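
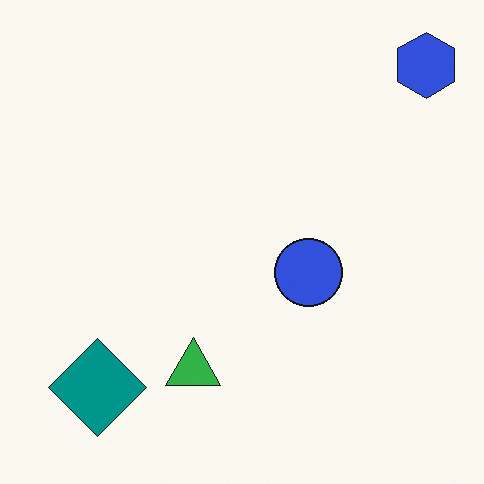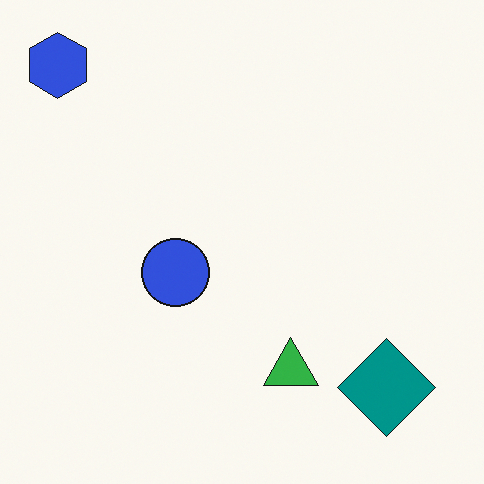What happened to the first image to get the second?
This is the original image flipped horizontally (left ↔ right).

The blue hexagon is in the top-right of the first image and the top-left of the second — shapes on opposite sides of the vertical midline have swapped in a mirror flip.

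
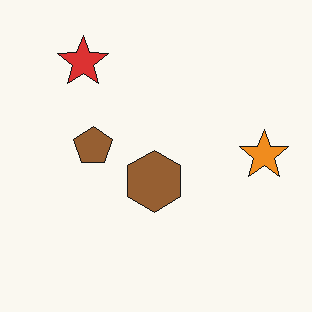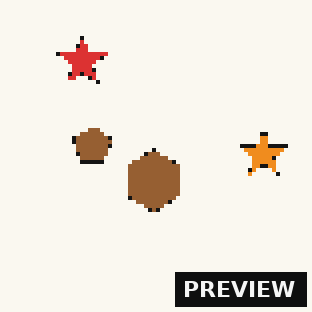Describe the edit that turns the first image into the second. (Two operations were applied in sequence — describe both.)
It was lightly pixelated (a mild mosaic effect), then watermarked with the text "PREVIEW" in the lower-right corner.

Shapes are reduced to large square blocks; fine edges and outlines are lost — a downscale-then-upscale (mosaic) effect. A dark label reading "PREVIEW" appears in the lower-right corner.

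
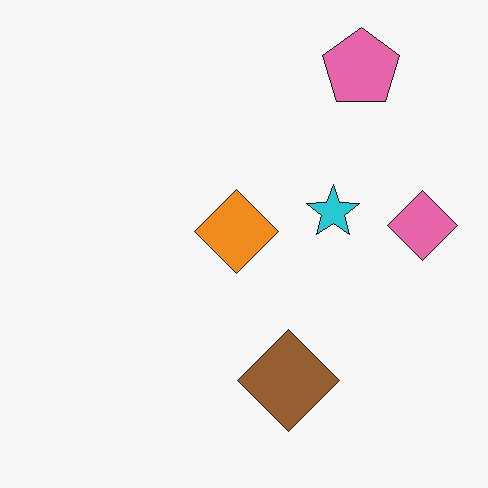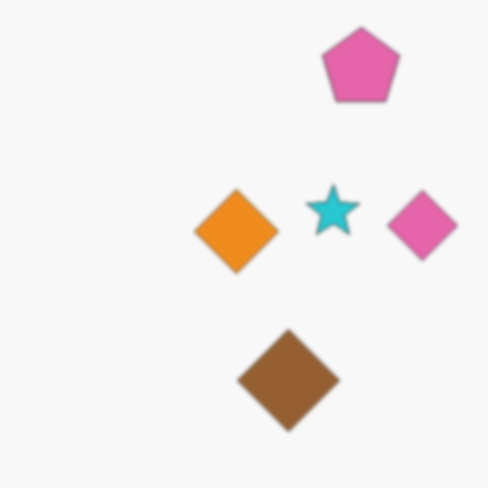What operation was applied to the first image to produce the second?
It was given a subtle gaussian blur.

Shape edges and outlines are uniformly softened across the whole image.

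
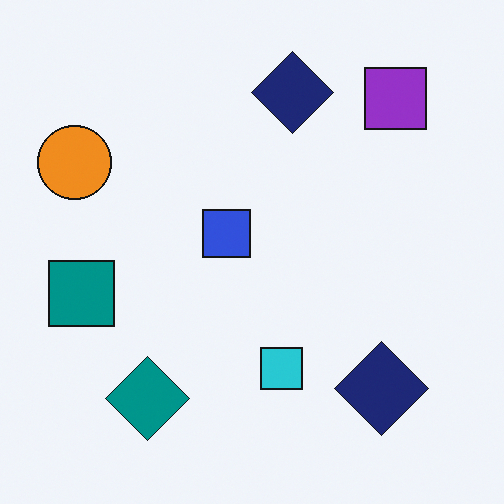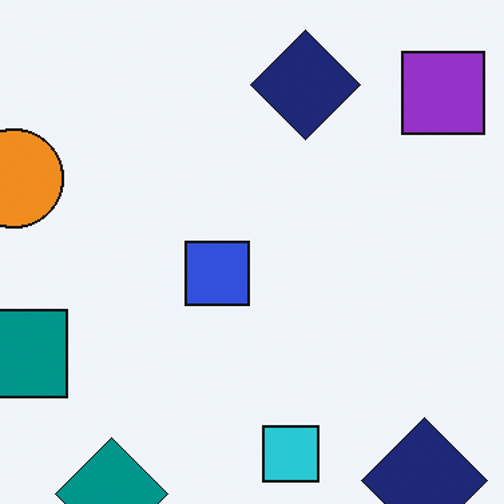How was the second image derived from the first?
It was cropped to a modestly smaller region and rescaled.

The visible shapes are larger and the field of view is narrower; shapes near the original edges may be partly or wholly outside the frame — a crop-and-rescale.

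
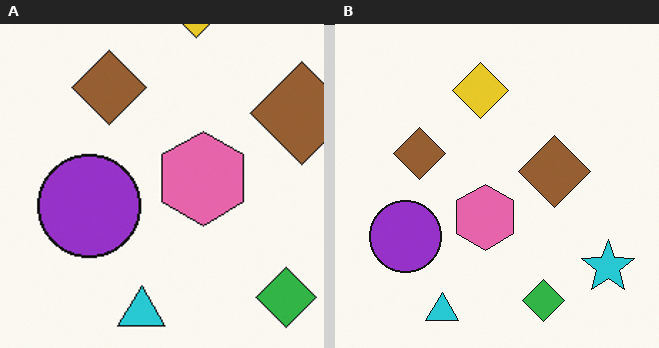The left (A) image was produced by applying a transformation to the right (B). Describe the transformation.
The transformation is: cropped to a modestly smaller region and rescaled.

The visible shapes are larger and the field of view is narrower; shapes near the original edges may be partly or wholly outside the frame — a crop-and-rescale.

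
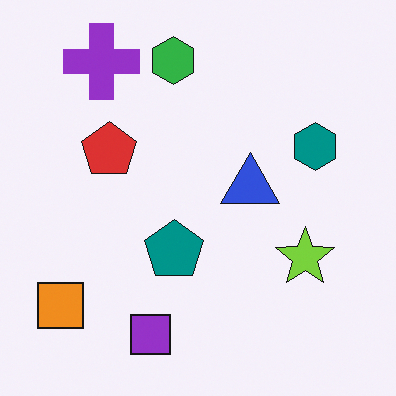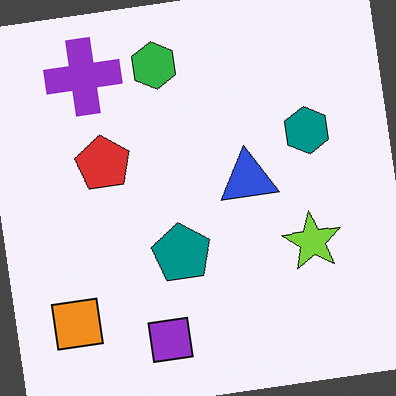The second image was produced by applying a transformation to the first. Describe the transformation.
It was rotated counter-clockwise by a small amount.

Every shape is tilted by the same angle and the image corners show triangular fill wedges — a whole-image rotation by a non-right angle.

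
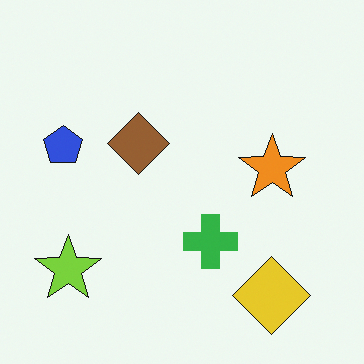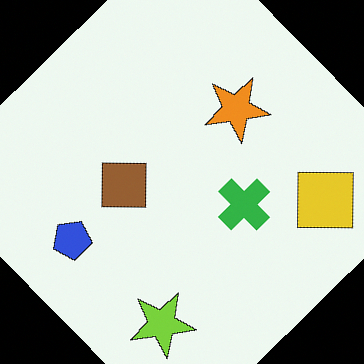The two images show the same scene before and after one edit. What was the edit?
Rotated counter-clockwise by a large amount — several tens of degrees.

Every shape is tilted by the same angle and the image corners show triangular fill wedges — a whole-image rotation by a non-right angle.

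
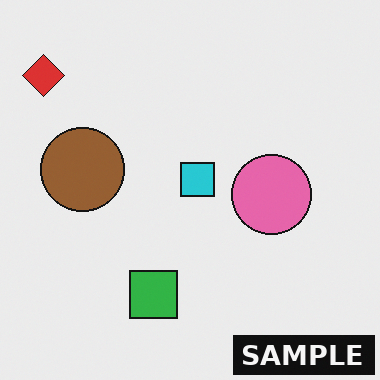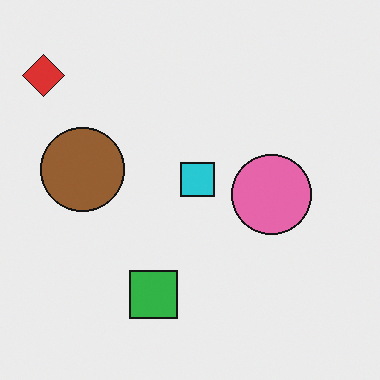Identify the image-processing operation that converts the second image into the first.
The first image is the second watermarked with the text "SAMPLE" in the lower-right corner.

A dark label reading "SAMPLE" appears in the lower-right corner.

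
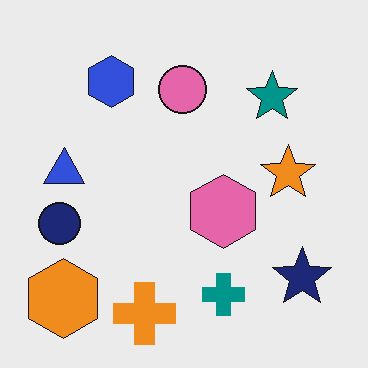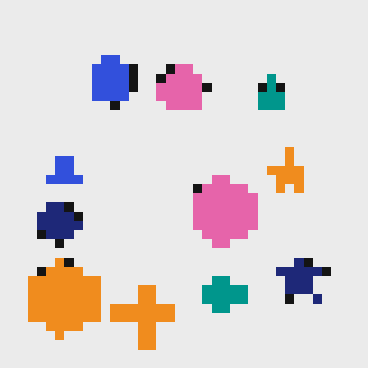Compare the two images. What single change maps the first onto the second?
This is the original image coarsely pixelated.

Shapes are reduced to large square blocks; fine edges and outlines are lost — a downscale-then-upscale (mosaic) effect.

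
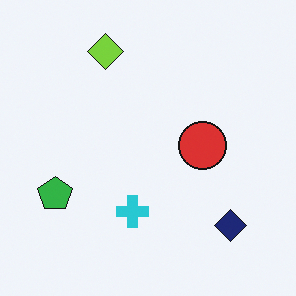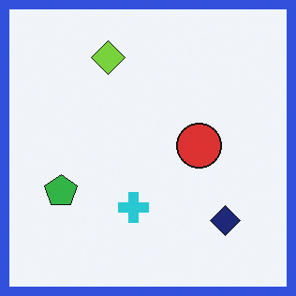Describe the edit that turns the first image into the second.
The image was framed with a blue border.

A solid blue frame runs around the edge of the second image, with the content slightly shrunk inside it.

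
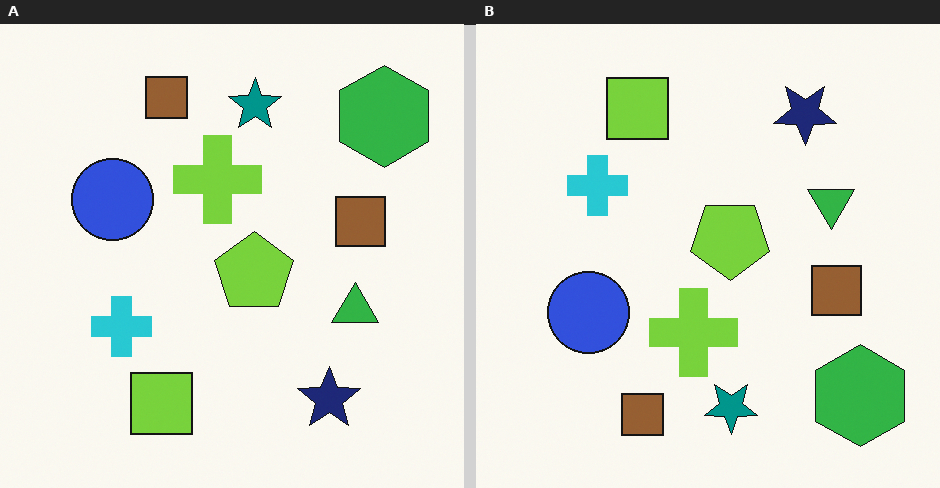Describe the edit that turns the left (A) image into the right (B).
This is the original image flipped vertically (top ↔ bottom).

The teal star is in the top of the left (A) image and the bottom of the right (B) — shapes on opposite sides of the horizontal midline have swapped in a mirror flip.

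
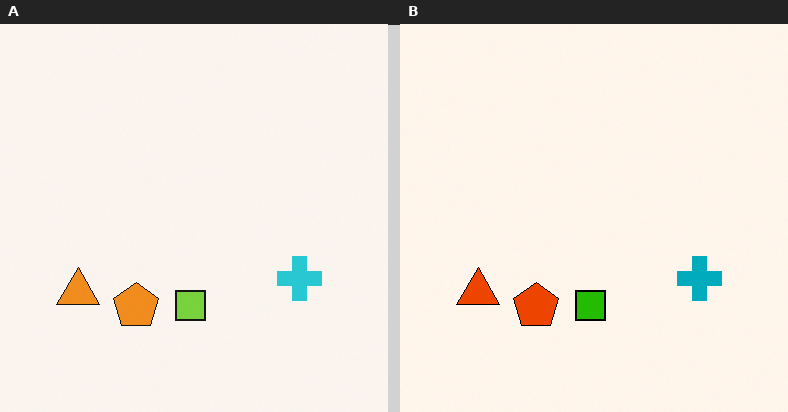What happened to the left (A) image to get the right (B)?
The transformation is: given much higher contrast.

Tones are pushed away from mid-grey across the whole image — a global contrast change.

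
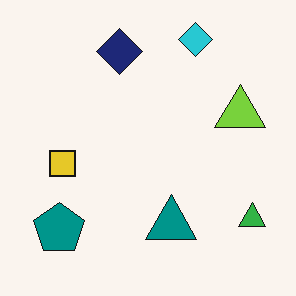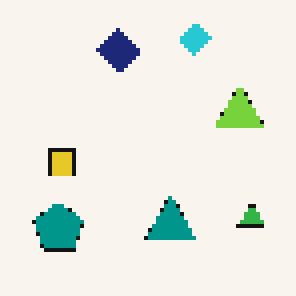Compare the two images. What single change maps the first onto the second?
The transformation is: mildly pixelated.

Shapes are reduced to large square blocks; fine edges and outlines are lost — a downscale-then-upscale (mosaic) effect.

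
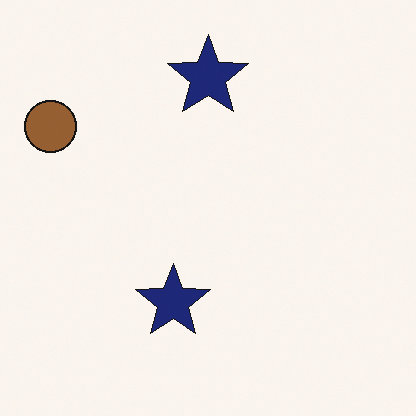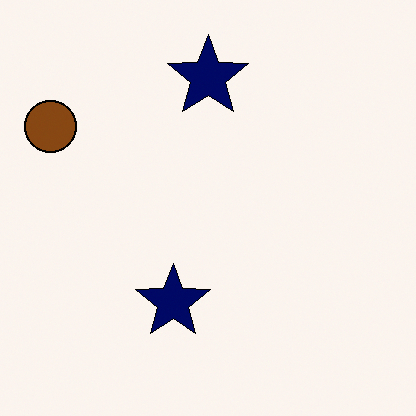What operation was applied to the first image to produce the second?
The transformation is: given slightly increased contrast.

Tones are pushed away from mid-grey across the whole image — a global contrast change.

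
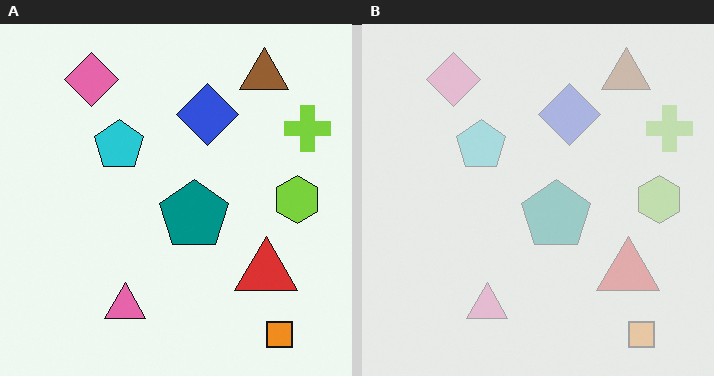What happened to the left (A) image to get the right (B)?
The transformation is: washed out (contrast reduced).

Tones are pushed toward mid-grey across the whole image — a global contrast change.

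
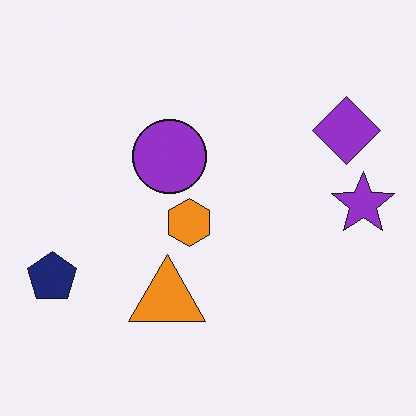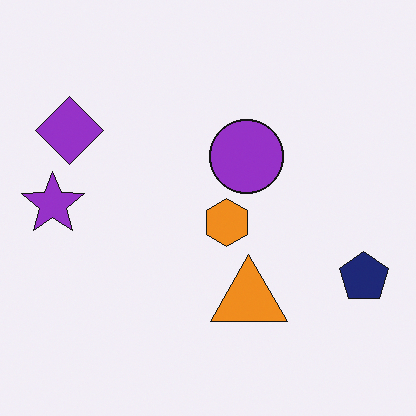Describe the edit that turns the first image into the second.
The transformation is: flipped horizontally (left ↔ right).

The navy pentagon is in the left of the first image and the right of the second — shapes on opposite sides of the vertical midline have swapped in a mirror flip.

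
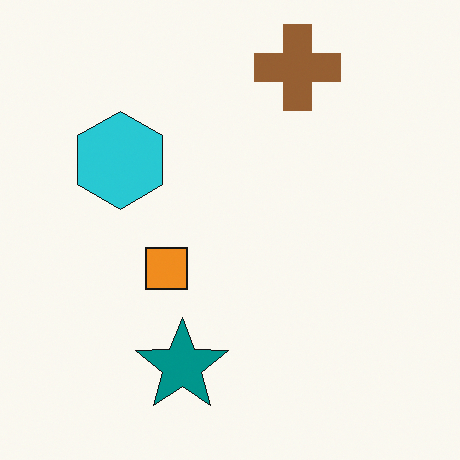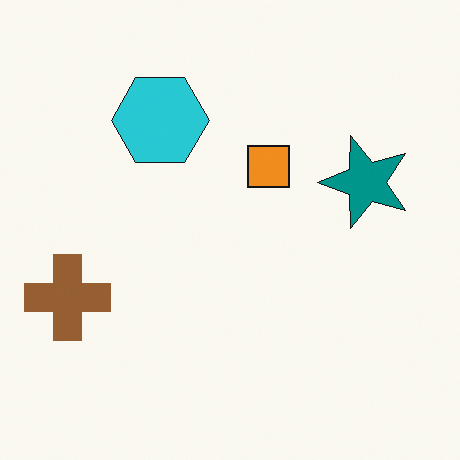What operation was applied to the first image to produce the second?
The image was transposed (reflected across the top-left ↔ bottom-right diagonal).

Shapes have swapped their row and column positions — what was in the top-right is now in the bottom-left — a diagonal reflection.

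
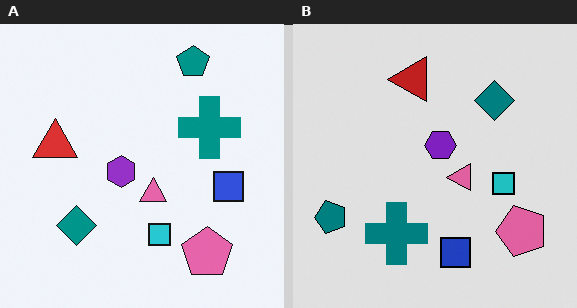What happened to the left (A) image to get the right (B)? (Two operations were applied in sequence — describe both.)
This is the original image transposed (reflected across the top-left ↔ bottom-right diagonal), then moderately posterized.

Shapes have swapped their row and column positions — what was in the top-right is now in the bottom-left — a diagonal reflection. Each flat color has snapped to a coarser quantized level — most visibly, the near-white background has dropped to a flat grey.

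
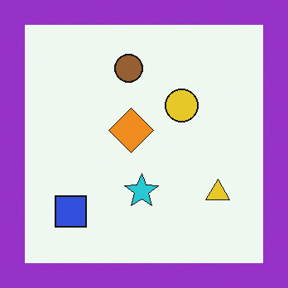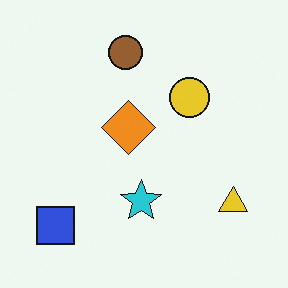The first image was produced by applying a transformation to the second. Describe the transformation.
The transformation is: framed with a purple border.

A solid purple frame runs around the edge of the first image, with the content slightly shrunk inside it.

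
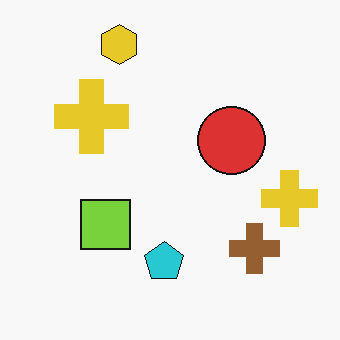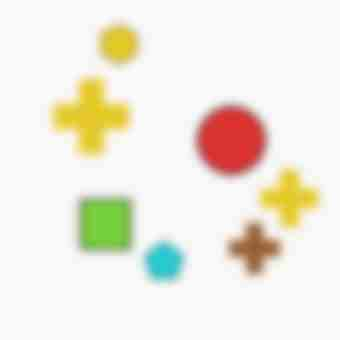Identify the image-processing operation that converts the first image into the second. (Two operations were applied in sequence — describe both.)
The transformation is: noticeably gaussian-blurred, then degraded with heavy JPEG compression.

Shape edges and outlines are uniformly softened across the whole image. Blocky 8×8 compression artifacts appear around shape edges and the flat background shows ringing — characteristic JPEG degradation.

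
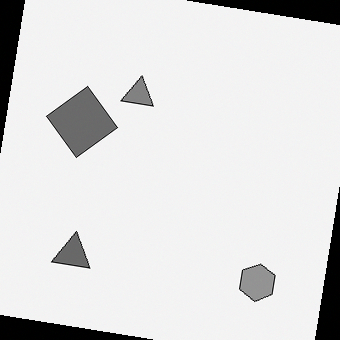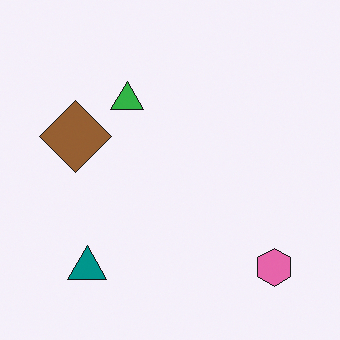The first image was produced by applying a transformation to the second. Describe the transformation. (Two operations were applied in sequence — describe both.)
The transformation is: rotated clockwise by a few degrees, then converted to grayscale.

Every shape is tilted by the same angle and the image corners show triangular fill wedges — a whole-image rotation by a non-right angle. All color is removed — every shape is now a shade of grey.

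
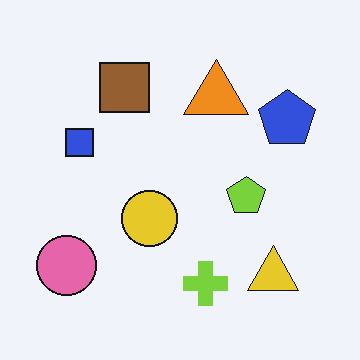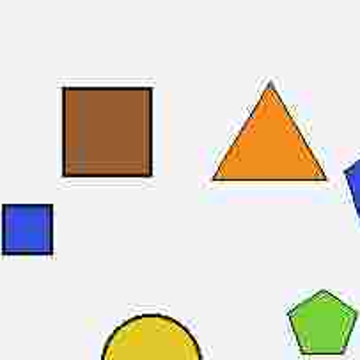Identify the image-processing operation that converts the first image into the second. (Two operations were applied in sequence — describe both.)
This is the original image heavily JPEG-compressed with obvious blocking artifacts, then cropped tightly and scaled back up.

Blocky 8×8 compression artifacts appear around shape edges and the flat background shows ringing — characteristic JPEG degradation. The visible shapes are larger and the field of view is narrower; shapes near the original edges may be partly or wholly outside the frame — a crop-and-rescale.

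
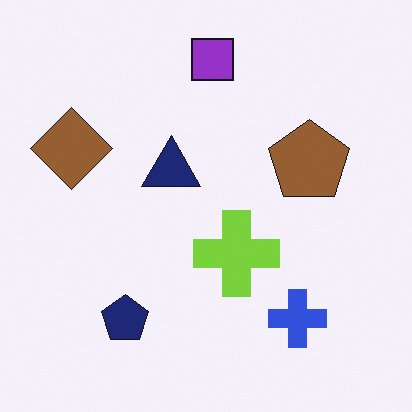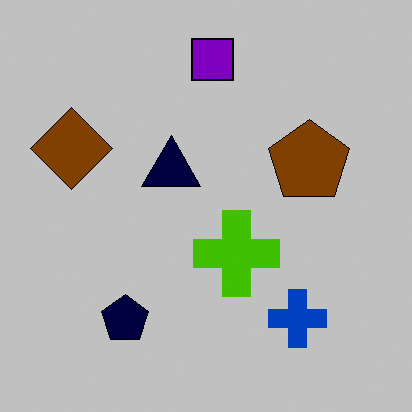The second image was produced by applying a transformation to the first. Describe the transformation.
The image was heavily posterized to just a handful of flat colors.

Each flat color has snapped to a coarser quantized level — most visibly, the near-white background has dropped to a flat grey.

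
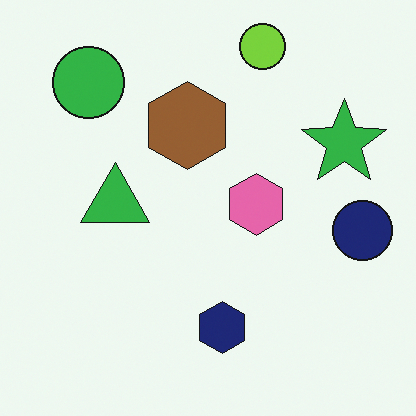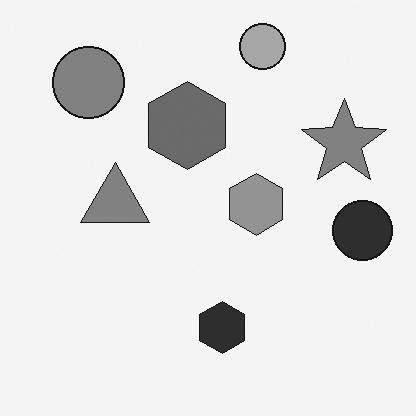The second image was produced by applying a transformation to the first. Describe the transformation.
It was converted to grayscale.

All color is removed — every shape is now a shade of grey.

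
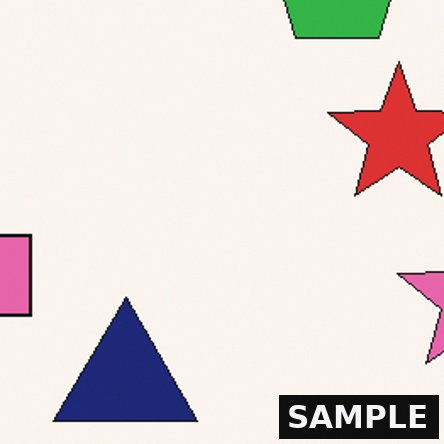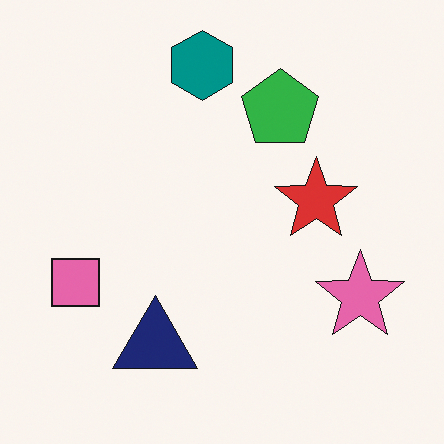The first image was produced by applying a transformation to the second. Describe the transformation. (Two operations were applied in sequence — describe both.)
Cropped tightly and scaled back up, then watermarked with the text "SAMPLE" in the lower-right corner.

The visible shapes are larger and the field of view is narrower; shapes near the original edges may be partly or wholly outside the frame — a crop-and-rescale. A dark label reading "SAMPLE" appears in the lower-right corner.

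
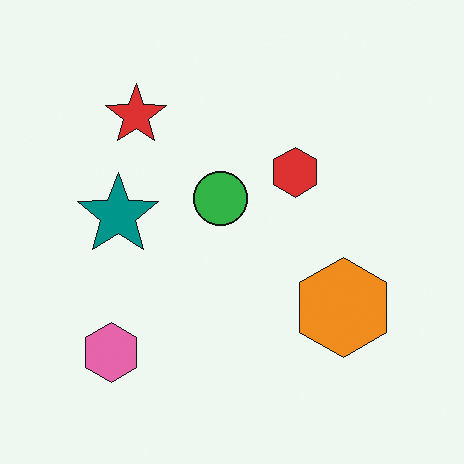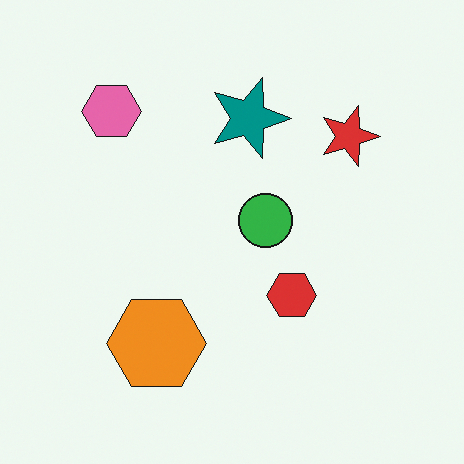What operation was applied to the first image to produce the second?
The image was rotated 90° clockwise.

The pink hexagon sits in the bottom-left of the first image and the top-left of the second — consistent with a whole-image 90° clockwise rotation.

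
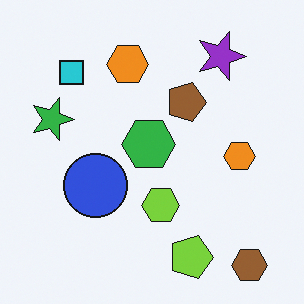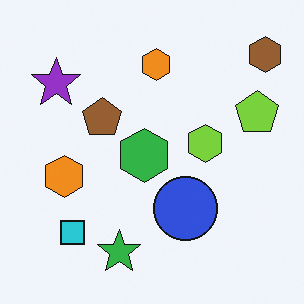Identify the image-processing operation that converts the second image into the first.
This is the original image rotated 90° clockwise.

The brown hexagon sits in the top-right of the second image and the bottom-right of the first — consistent with a whole-image 90° clockwise rotation.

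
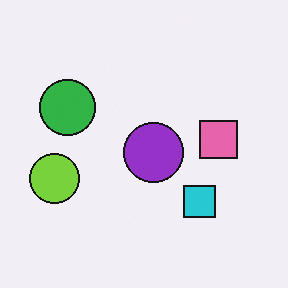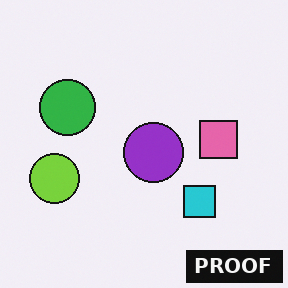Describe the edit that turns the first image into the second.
The transformation is: watermarked with the text "PROOF" in the lower-right corner.

A dark label reading "PROOF" appears in the lower-right corner.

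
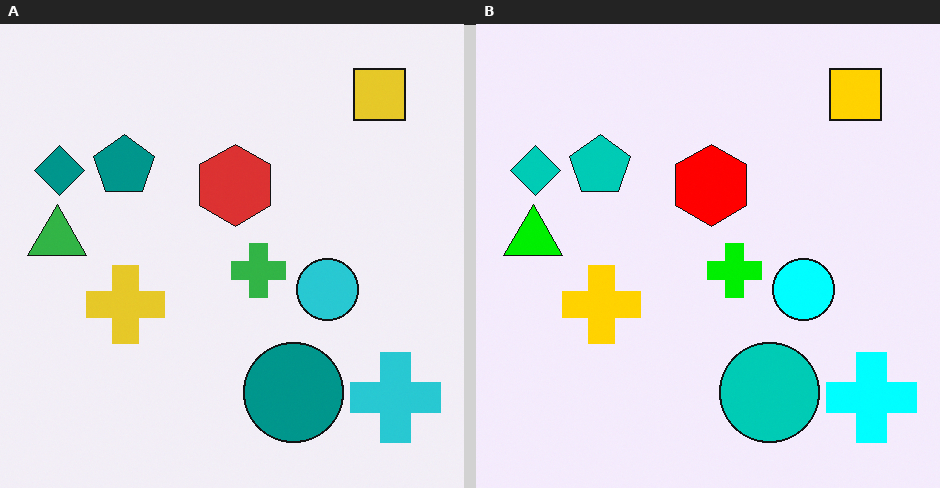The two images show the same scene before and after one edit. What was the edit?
This is the original image made much more vivid (saturation change).

All colors are more vivid — a global saturation change.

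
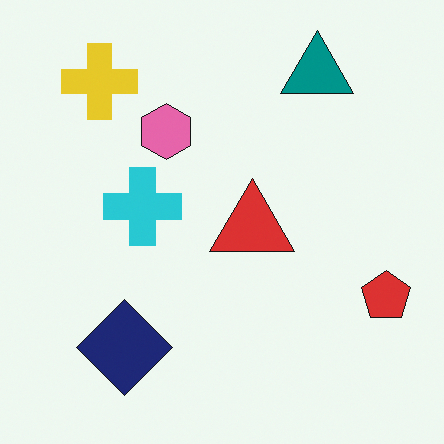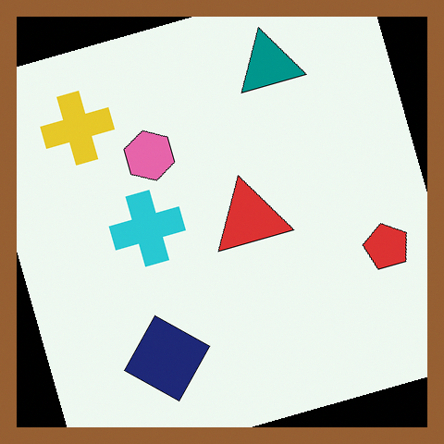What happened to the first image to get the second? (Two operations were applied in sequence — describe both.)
Rotated counter-clockwise by a moderate amount, then framed with a brown border.

Every shape is tilted by the same angle and the image corners show triangular fill wedges — a whole-image rotation by a non-right angle. A solid brown frame runs around the edge of the second image, with the content slightly shrunk inside it.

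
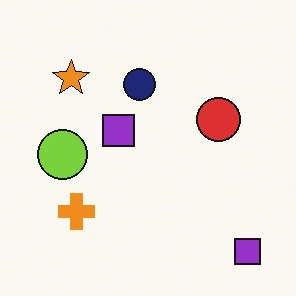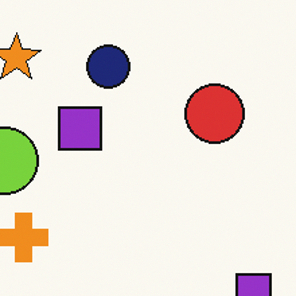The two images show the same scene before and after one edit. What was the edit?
The transformation is: cropped to a modestly smaller region and rescaled.

The visible shapes are larger and the field of view is narrower; shapes near the original edges may be partly or wholly outside the frame — a crop-and-rescale.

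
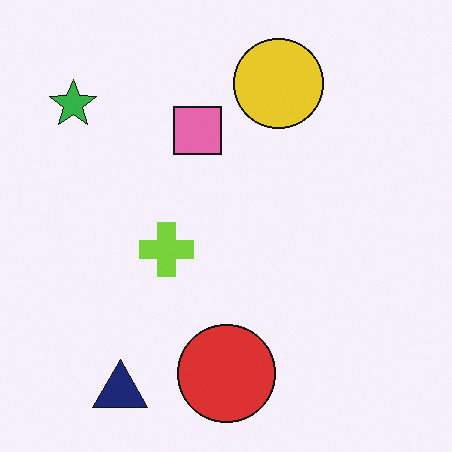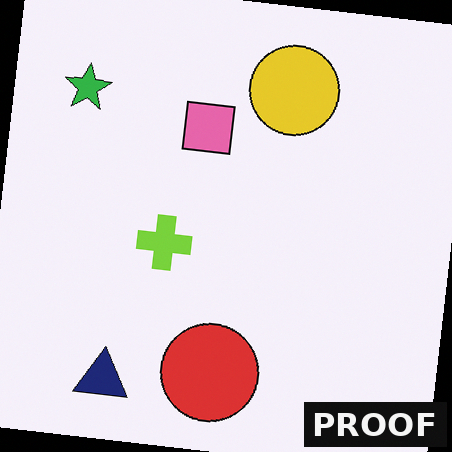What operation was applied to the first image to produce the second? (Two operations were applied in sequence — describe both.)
Rotated clockwise by a slight angle, then watermarked with the text "PROOF" in the lower-right corner.

Every shape is tilted by the same angle and the image corners show triangular fill wedges — a whole-image rotation by a non-right angle. A dark label reading "PROOF" appears in the lower-right corner.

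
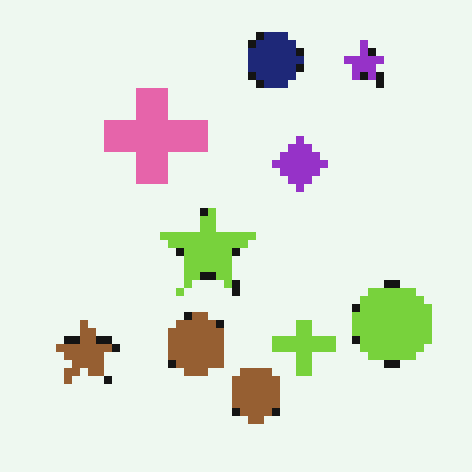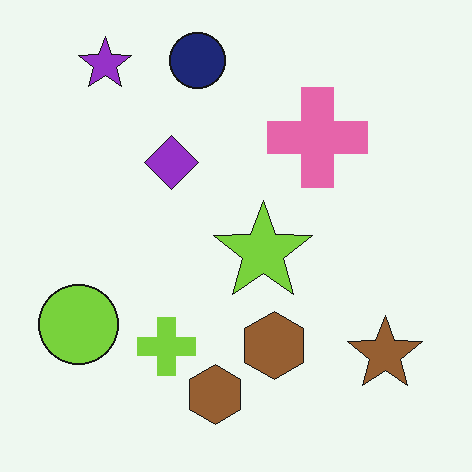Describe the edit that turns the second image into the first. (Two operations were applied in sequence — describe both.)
The image was flipped horizontally (left ↔ right), then moderately pixelated.

The lime circle is in the bottom-left of the second image and the bottom-right of the first — shapes on opposite sides of the vertical midline have swapped in a mirror flip. Shapes are reduced to large square blocks; fine edges and outlines are lost — a downscale-then-upscale (mosaic) effect.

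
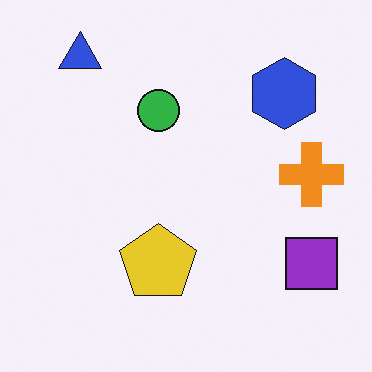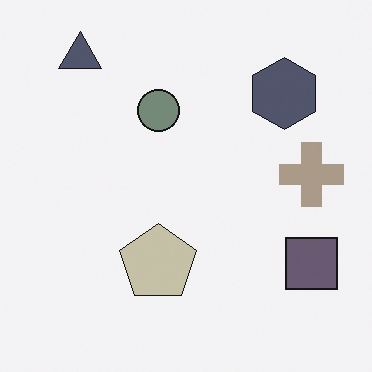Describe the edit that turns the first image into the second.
The transformation is: heavily desaturated.

All colors are more muted and greyish — a global saturation change.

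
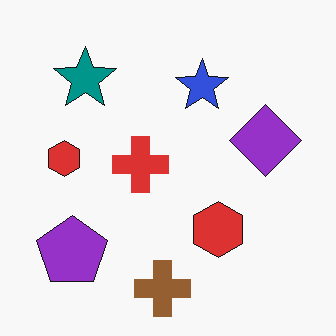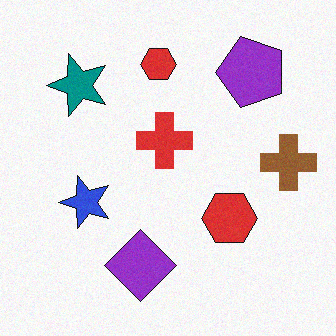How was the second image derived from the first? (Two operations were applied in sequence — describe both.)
The image was transposed (reflected across the top-left ↔ bottom-right diagonal), then degraded with light additive noise.

Shapes have swapped their row and column positions — what was in the top-right is now in the bottom-left — a diagonal reflection. Random speckle covers the whole image, including the flat background.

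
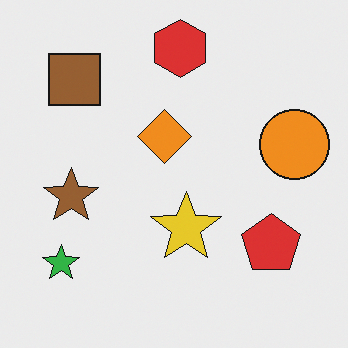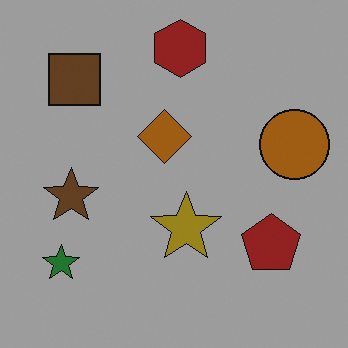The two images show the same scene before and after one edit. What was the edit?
This is the original image substantially darkened.

Every pixel — background and shapes alike — is uniformly darkened.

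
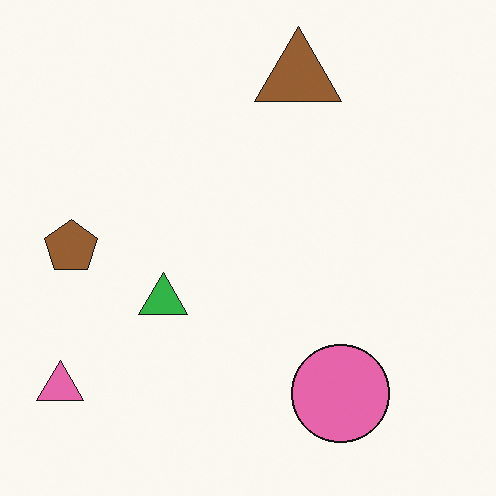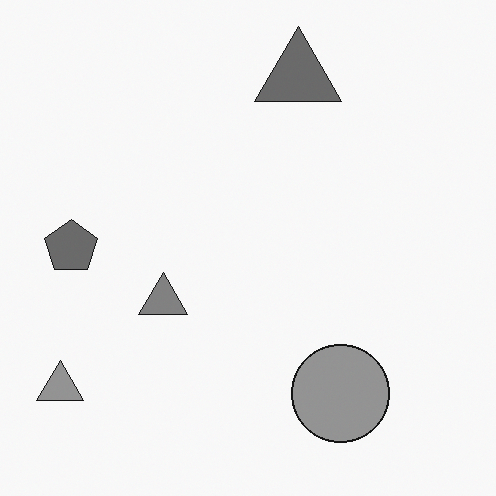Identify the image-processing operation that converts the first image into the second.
The transformation is: converted to grayscale.

All color is removed — every shape is now a shade of grey.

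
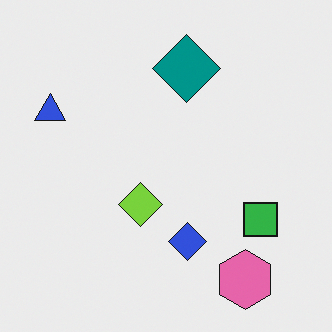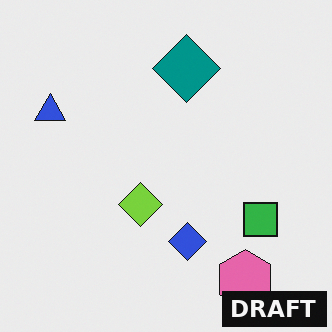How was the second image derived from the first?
The image was watermarked with the text "DRAFT" in the lower-right corner.

A dark label reading "DRAFT" appears in the lower-right corner.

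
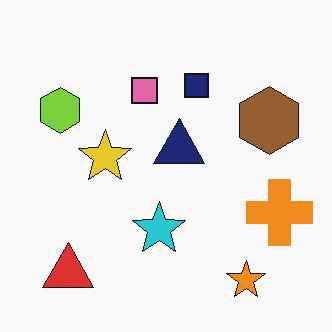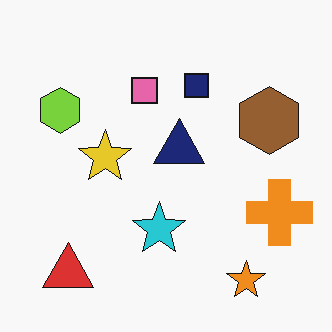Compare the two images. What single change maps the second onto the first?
The image was JPEG-compressed with visible artifacts.

Blocky 8×8 compression artifacts appear around shape edges and the flat background shows ringing — characteristic JPEG degradation.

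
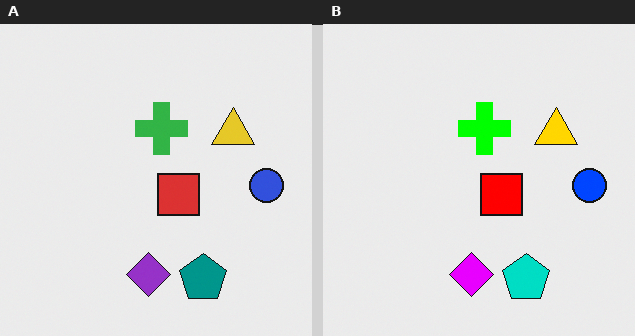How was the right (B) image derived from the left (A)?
The image was made much more vivid (saturation change).

All colors are more vivid — a global saturation change.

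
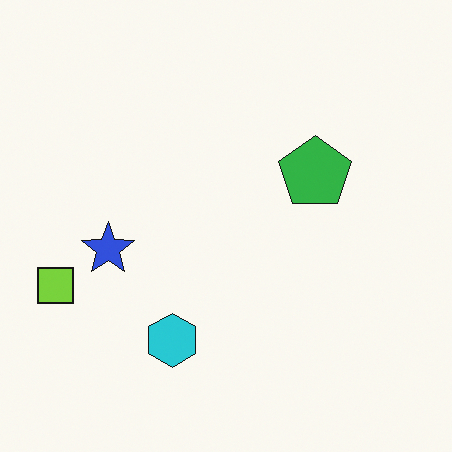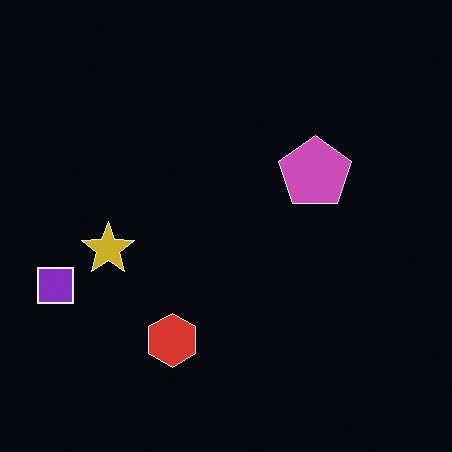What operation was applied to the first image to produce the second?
The transformation is: color-inverted (negative).

The light background has become dark and every shape's color is its complement — a photographic negative.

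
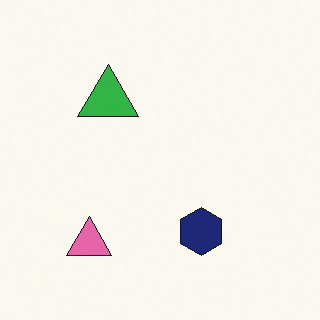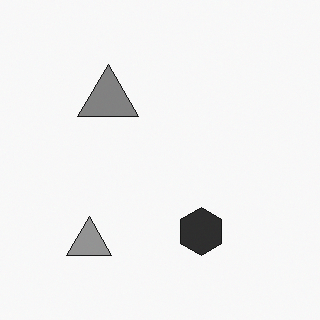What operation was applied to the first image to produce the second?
The image was converted to grayscale.

All color is removed — every shape is now a shade of grey.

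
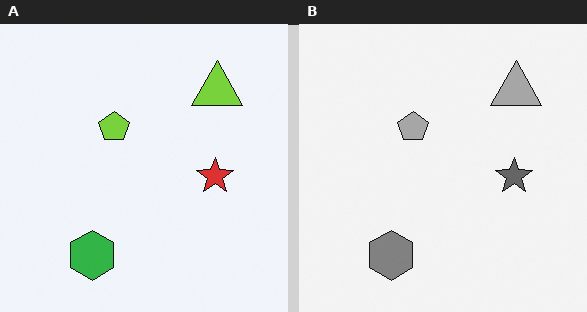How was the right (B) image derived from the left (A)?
The transformation is: converted to grayscale.

All color is removed — every shape is now a shade of grey.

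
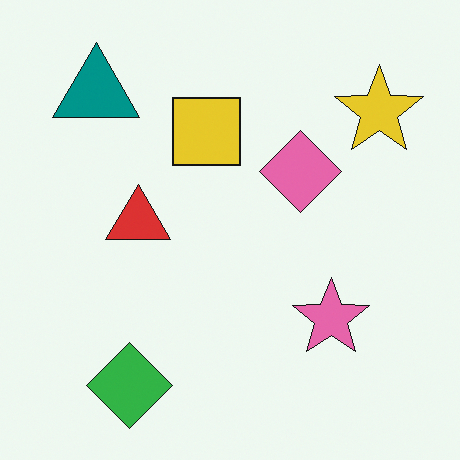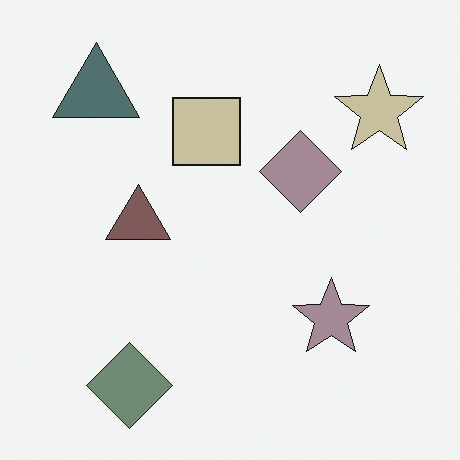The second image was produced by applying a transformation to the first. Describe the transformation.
The transformation is: heavily desaturated.

All colors are more muted and greyish — a global saturation change.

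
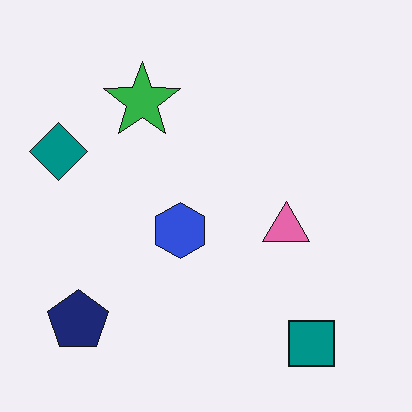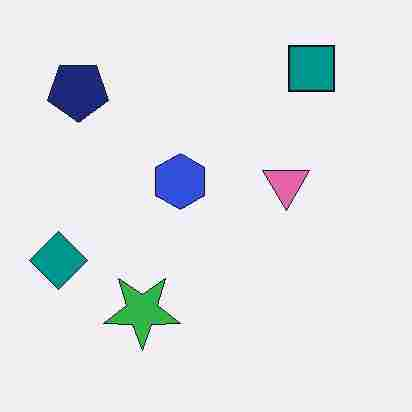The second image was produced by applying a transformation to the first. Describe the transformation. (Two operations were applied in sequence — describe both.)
The transformation is: flipped vertically (top ↔ bottom), then degraded with heavy JPEG compression.

The teal square is in the bottom-right of the first image and the top-right of the second — shapes on opposite sides of the horizontal midline have swapped in a mirror flip. Blocky 8×8 compression artifacts appear around shape edges and the flat background shows ringing — characteristic JPEG degradation.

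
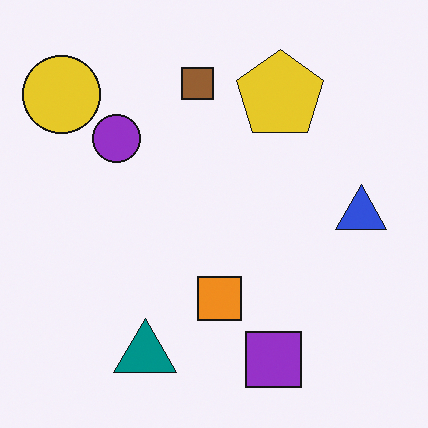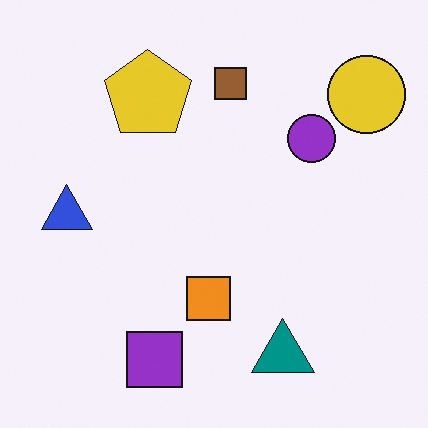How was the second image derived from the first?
It was flipped horizontally (left ↔ right).

The yellow circle is in the top-left of the first image and the top-right of the second — shapes on opposite sides of the vertical midline have swapped in a mirror flip.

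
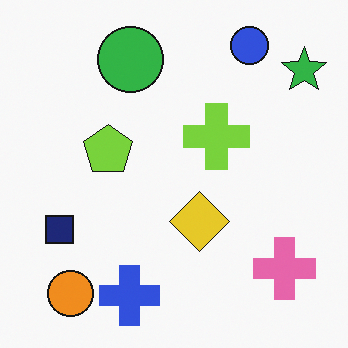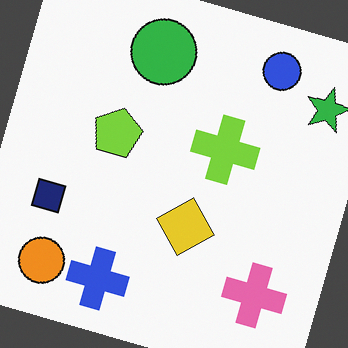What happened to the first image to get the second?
The second image is the first rotated clockwise by a moderate amount.

Every shape is tilted by the same angle and the image corners show triangular fill wedges — a whole-image rotation by a non-right angle.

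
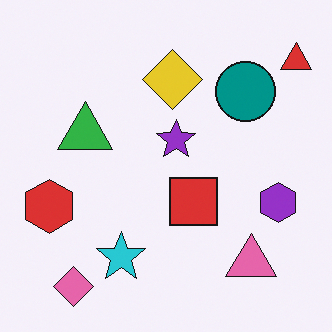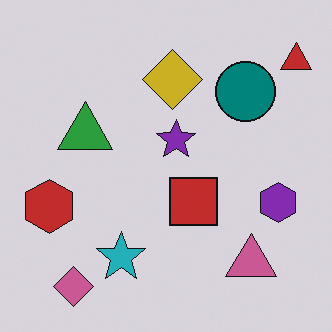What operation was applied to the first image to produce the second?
Darkened a little.

Every pixel — background and shapes alike — is uniformly darkened.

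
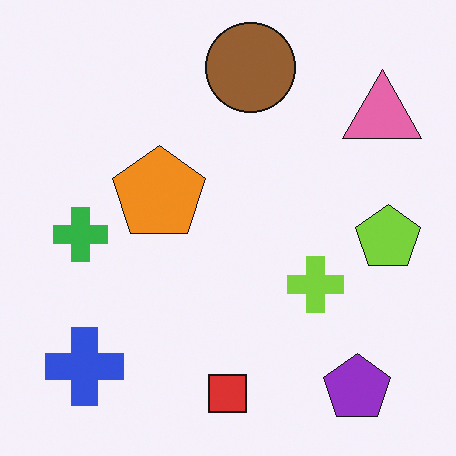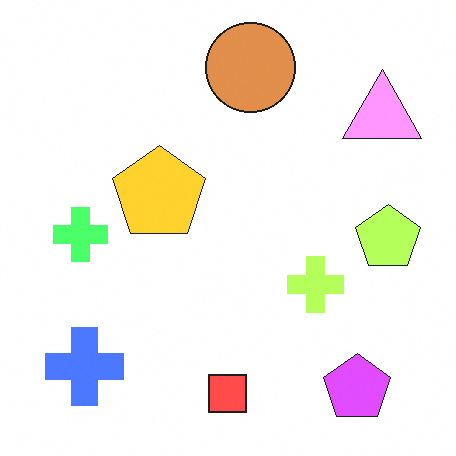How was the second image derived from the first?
It was substantially brightened.

Every pixel — background and shapes alike — is uniformly brightened.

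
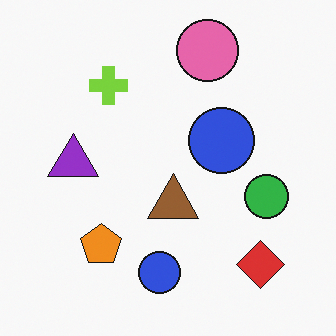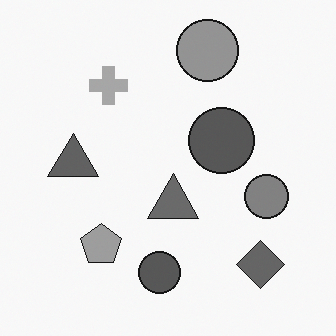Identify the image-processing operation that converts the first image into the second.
This is the original image converted to grayscale.

All color is removed — every shape is now a shade of grey.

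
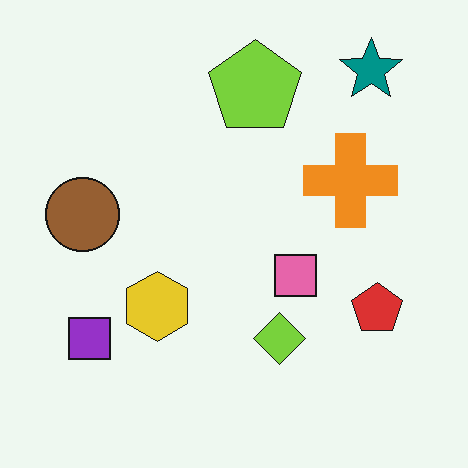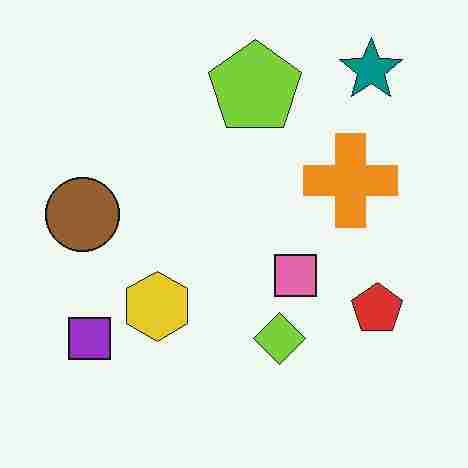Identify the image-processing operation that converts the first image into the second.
It was degraded with heavy JPEG compression.

Blocky 8×8 compression artifacts appear around shape edges and the flat background shows ringing — characteristic JPEG degradation.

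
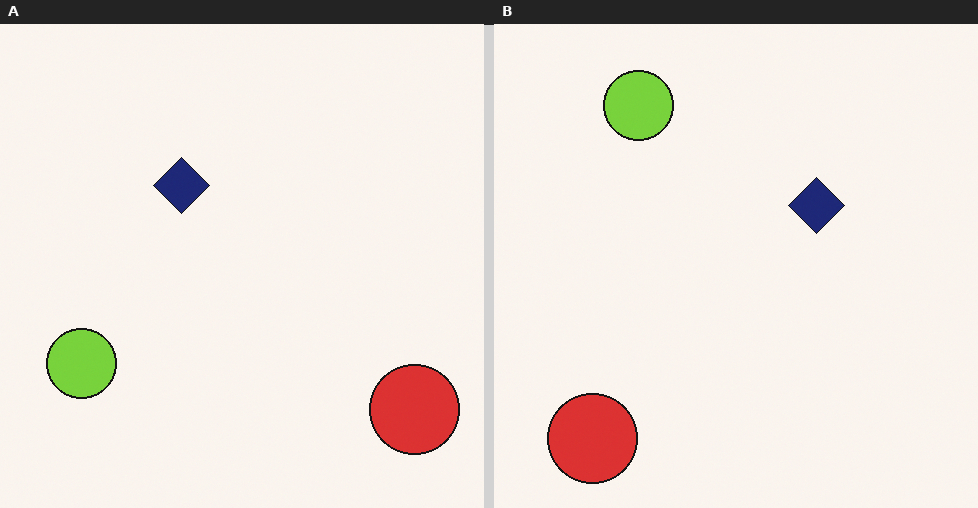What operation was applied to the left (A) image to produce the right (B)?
The image was rotated 90° clockwise.

The red circle sits in the bottom-right of the left (A) image and the bottom-left of the right (B) — consistent with a whole-image 90° clockwise rotation.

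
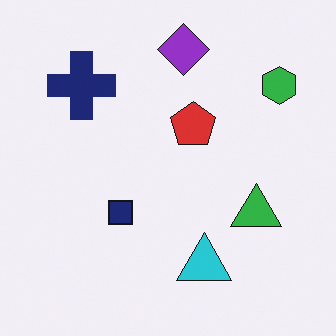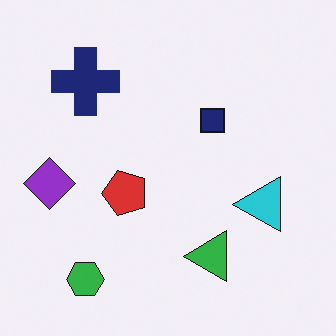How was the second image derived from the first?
The transformation is: transposed (reflected across the top-left ↔ bottom-right diagonal).

Shapes have swapped their row and column positions — what was in the top-right is now in the bottom-left — a diagonal reflection.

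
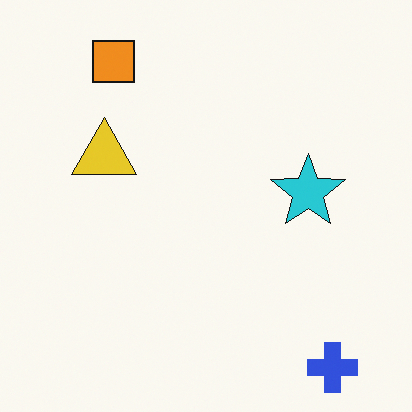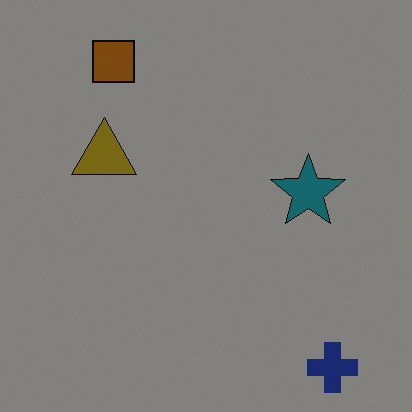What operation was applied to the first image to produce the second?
It was darkened a lot.

Every pixel — background and shapes alike — is uniformly darkened.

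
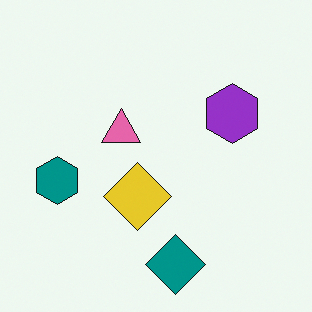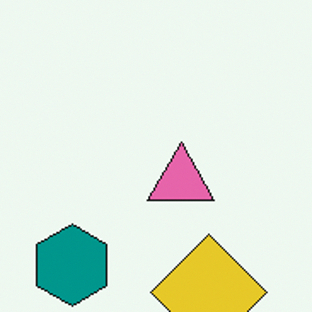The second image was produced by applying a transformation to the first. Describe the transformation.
Cropped tightly and scaled back up.

The visible shapes are larger and the field of view is narrower; shapes near the original edges may be partly or wholly outside the frame — a crop-and-rescale.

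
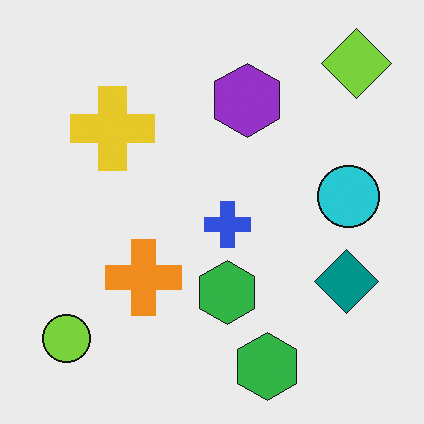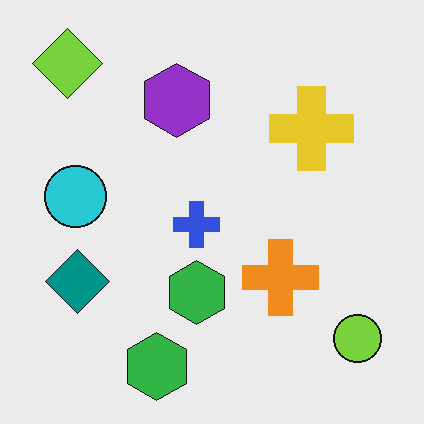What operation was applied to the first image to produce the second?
It was flipped horizontally (left ↔ right).

The lime circle is in the bottom-left of the first image and the bottom-right of the second — shapes on opposite sides of the vertical midline have swapped in a mirror flip.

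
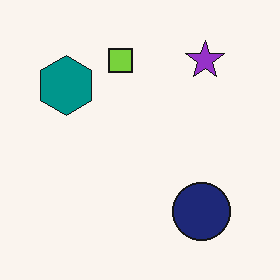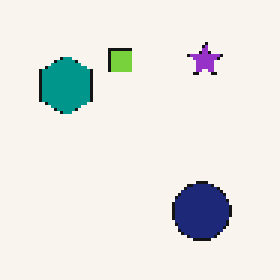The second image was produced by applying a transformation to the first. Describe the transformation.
This is the original image mildly pixelated.

Shapes are reduced to large square blocks; fine edges and outlines are lost — a downscale-then-upscale (mosaic) effect.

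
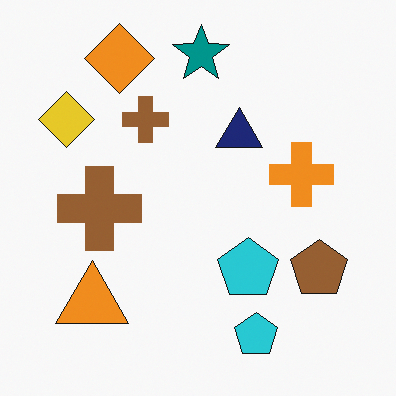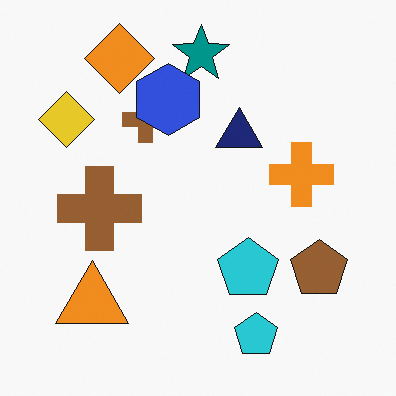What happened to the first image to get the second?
This is the original image overlaid with an additional blue hexagon.

A blue hexagon appears in the second image that is absent from the first.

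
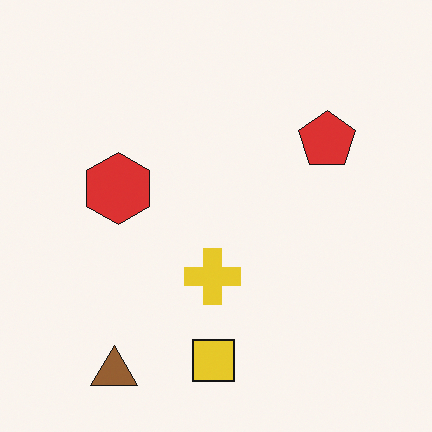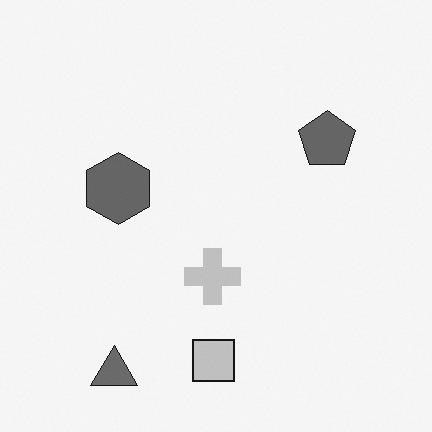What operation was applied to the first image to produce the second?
The image was converted to grayscale.

All color is removed — every shape is now a shade of grey.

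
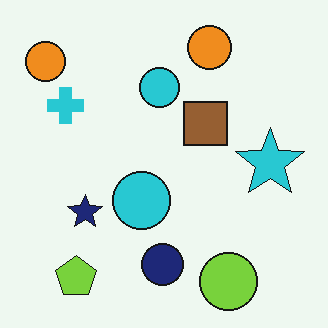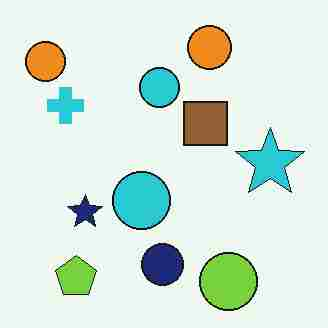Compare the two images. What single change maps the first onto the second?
Degraded with heavy JPEG compression.

Blocky 8×8 compression artifacts appear around shape edges and the flat background shows ringing — characteristic JPEG degradation.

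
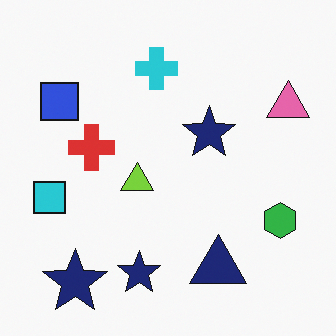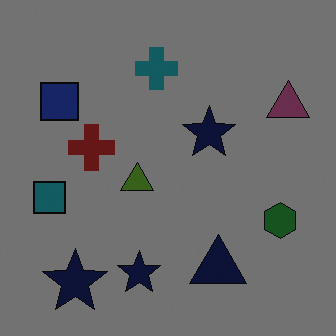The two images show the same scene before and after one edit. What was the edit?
The transformation is: darkened a lot.

Every pixel — background and shapes alike — is uniformly darkened.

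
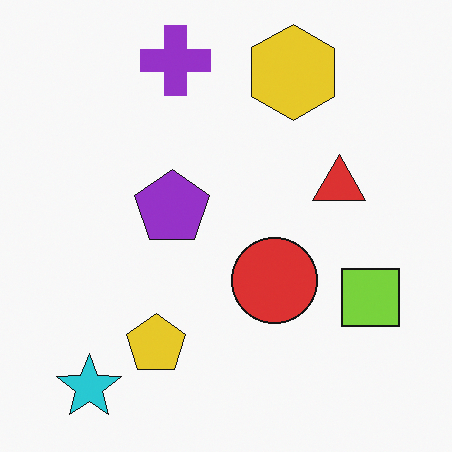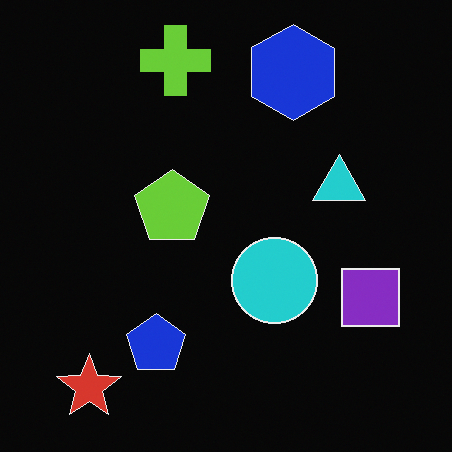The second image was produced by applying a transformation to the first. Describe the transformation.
Color-inverted (negative).

The light background has become dark and every shape's color is its complement — a photographic negative.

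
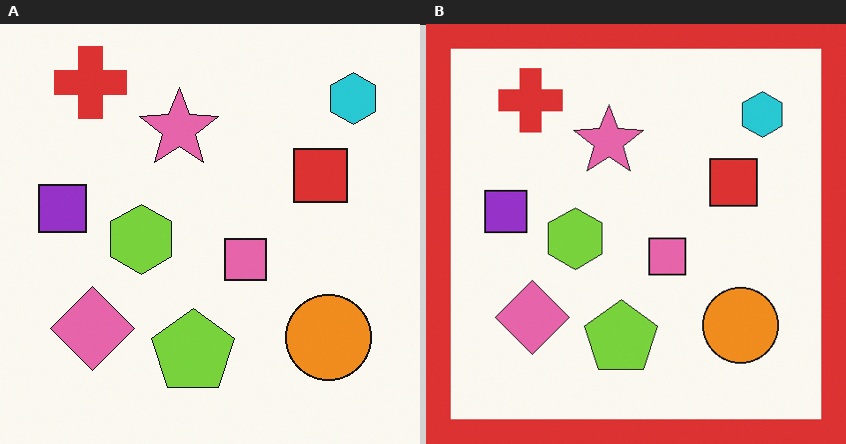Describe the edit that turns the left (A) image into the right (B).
Framed with a red border.

A solid red frame runs around the edge of the right (B) image, with the content slightly shrunk inside it.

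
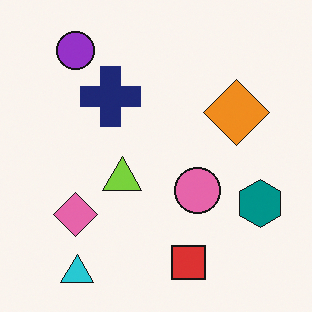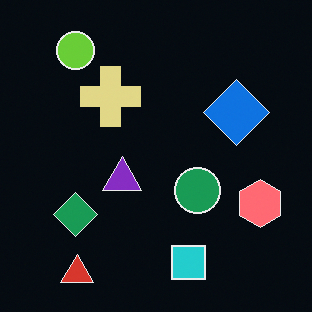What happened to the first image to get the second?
The image was color-inverted (negative).

The light background has become dark and every shape's color is its complement — a photographic negative.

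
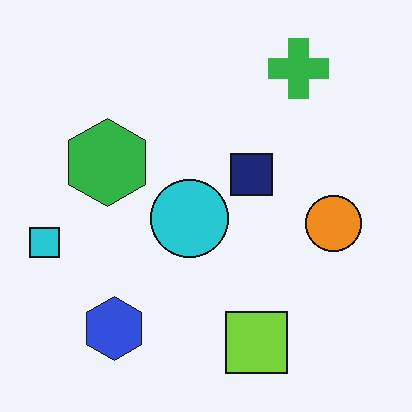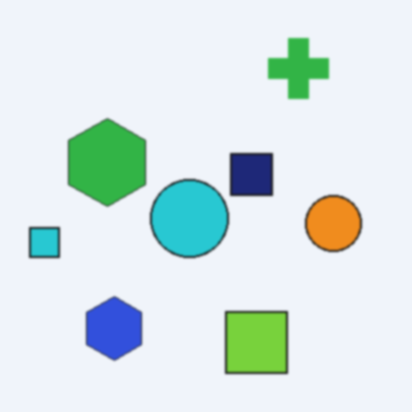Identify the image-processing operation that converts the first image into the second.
The image was given a subtle gaussian blur.

Shape edges and outlines are uniformly softened across the whole image.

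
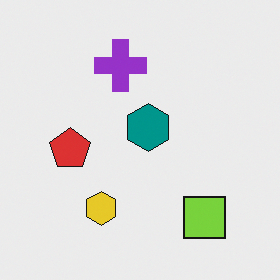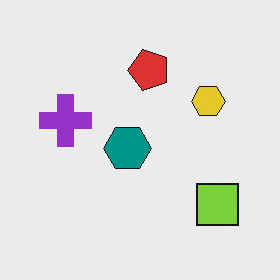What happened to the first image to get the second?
The second image is the first transposed (reflected across the top-left ↔ bottom-right diagonal).

Shapes have swapped their row and column positions — what was in the top-right is now in the bottom-left — a diagonal reflection.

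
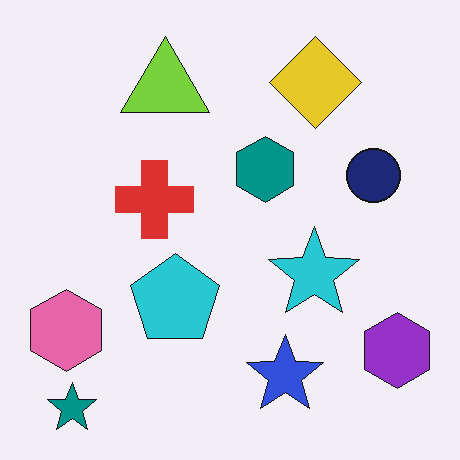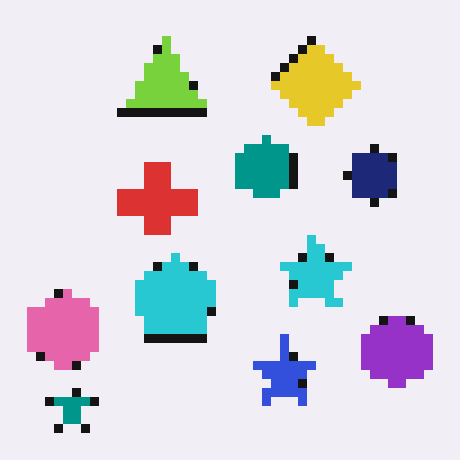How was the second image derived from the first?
It was coarsely pixelated.

Shapes are reduced to large square blocks; fine edges and outlines are lost — a downscale-then-upscale (mosaic) effect.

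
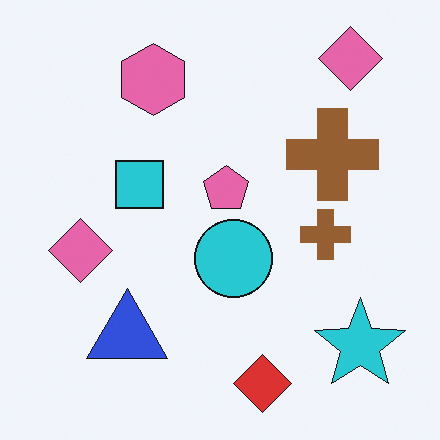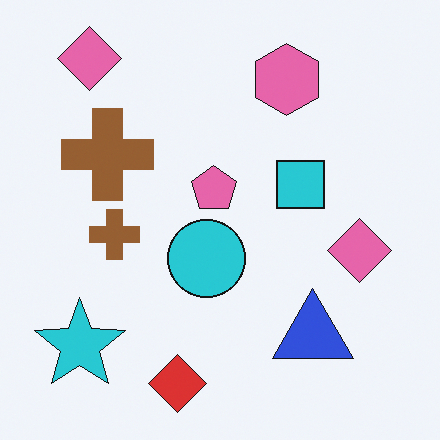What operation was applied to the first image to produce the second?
It was flipped horizontally (left ↔ right).

The cyan star is in the bottom-right of the first image and the bottom-left of the second — shapes on opposite sides of the vertical midline have swapped in a mirror flip.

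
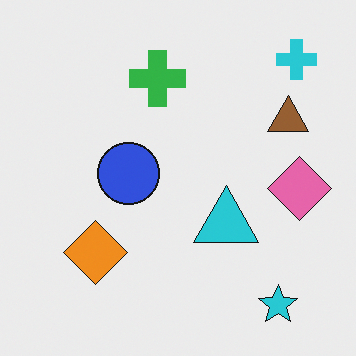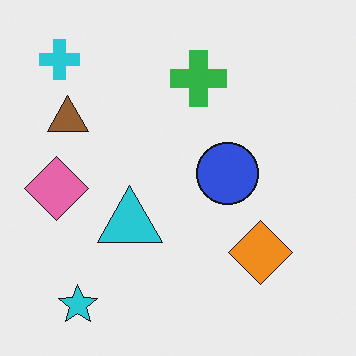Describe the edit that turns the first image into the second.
The image was flipped horizontally (left ↔ right).

The pink diamond is in the right of the first image and the left of the second — shapes on opposite sides of the vertical midline have swapped in a mirror flip.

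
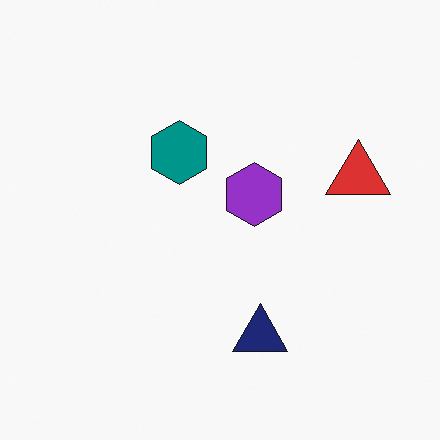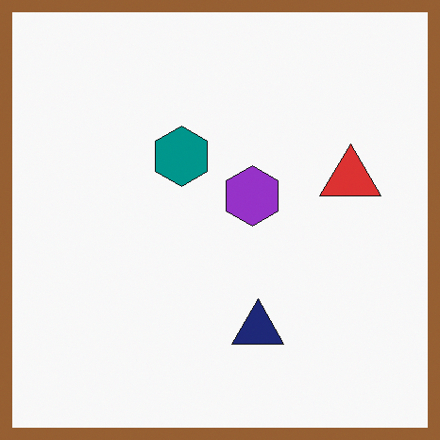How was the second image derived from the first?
It was framed with a brown border.

A solid brown frame runs around the edge of the second image, with the content slightly shrunk inside it.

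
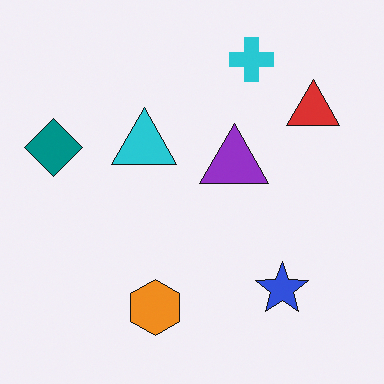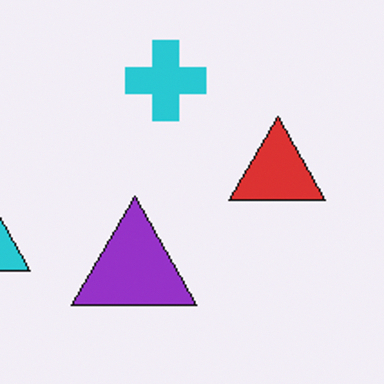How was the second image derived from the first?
Cropped to a noticeably smaller region and rescaled.

The visible shapes are larger and the field of view is narrower; shapes near the original edges may be partly or wholly outside the frame — a crop-and-rescale.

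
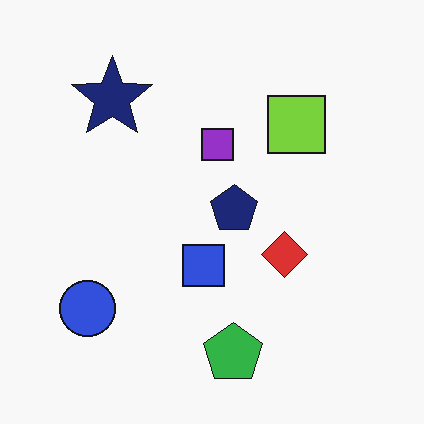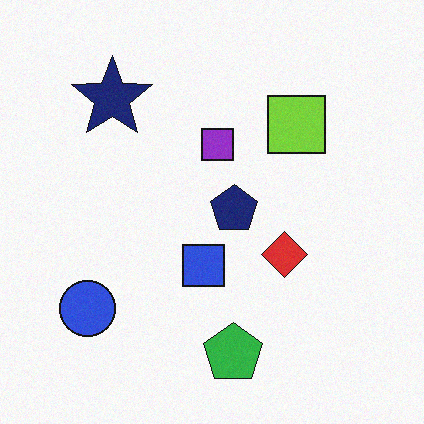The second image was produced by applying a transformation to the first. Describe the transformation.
It was degraded with subtle gaussian noise.

Random speckle covers the whole image, including the flat background.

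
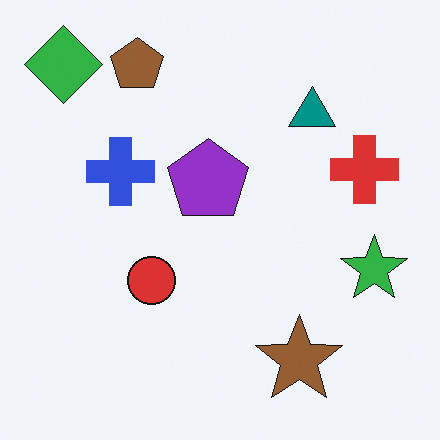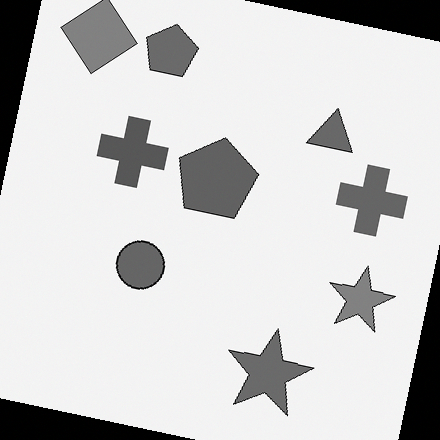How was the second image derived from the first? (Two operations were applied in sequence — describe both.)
It was converted to grayscale, then rotated clockwise by a slight angle.

All color is removed — every shape is now a shade of grey. Every shape is tilted by the same angle and the image corners show triangular fill wedges — a whole-image rotation by a non-right angle.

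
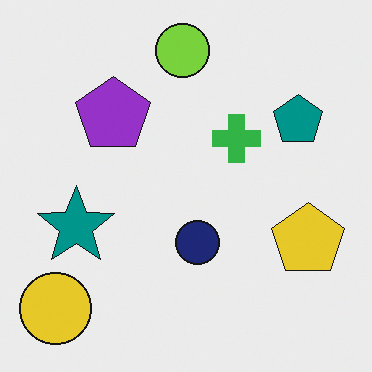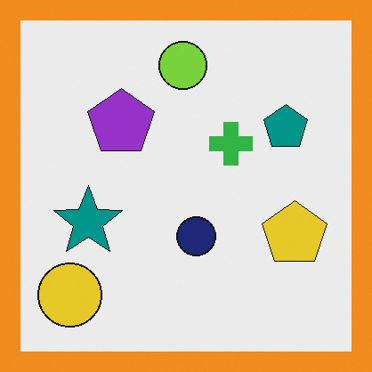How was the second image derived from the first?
The second image is the first framed with a orange border.

A solid orange frame runs around the edge of the second image, with the content slightly shrunk inside it.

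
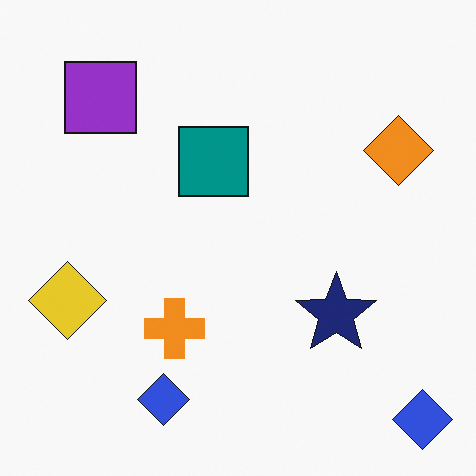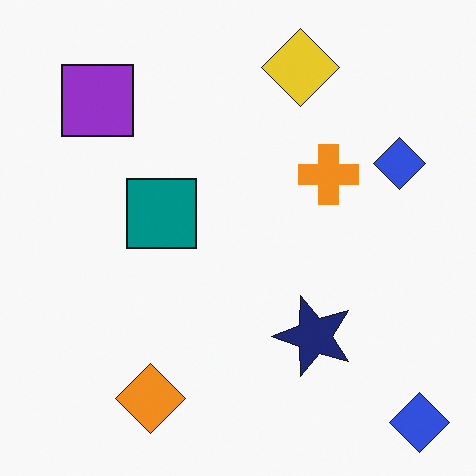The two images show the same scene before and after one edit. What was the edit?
The transformation is: transposed (reflected across the top-left ↔ bottom-right diagonal).

Shapes have swapped their row and column positions — what was in the top-right is now in the bottom-left — a diagonal reflection.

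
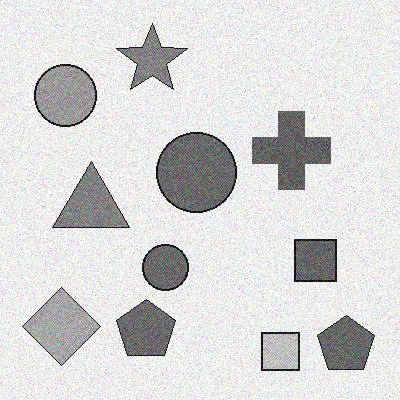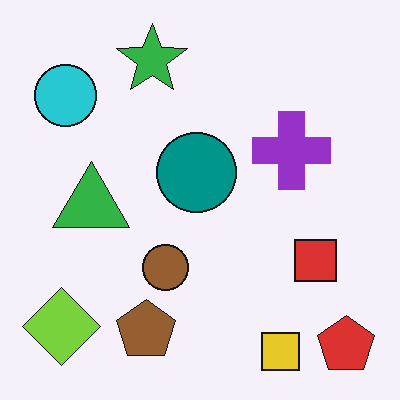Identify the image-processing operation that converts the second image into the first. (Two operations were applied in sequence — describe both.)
The image was converted to grayscale, then degraded with moderate additive noise.

All color is removed — every shape is now a shade of grey. Random speckle covers the whole image, including the flat background.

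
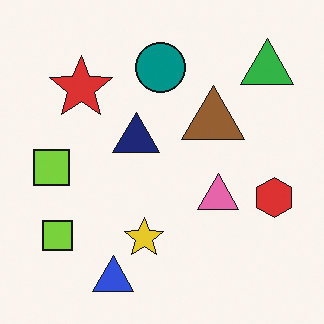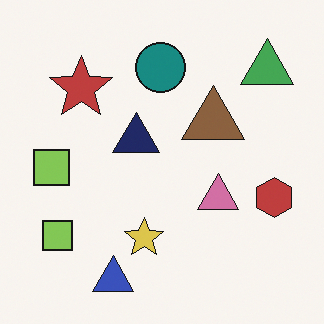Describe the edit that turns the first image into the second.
The transformation is: slightly desaturated.

All colors are more muted and greyish — a global saturation change.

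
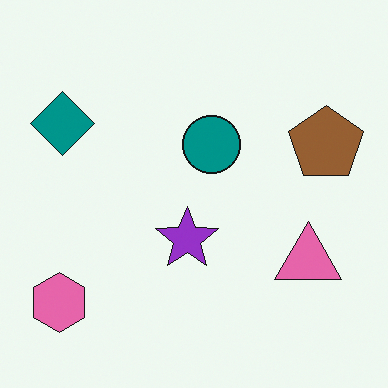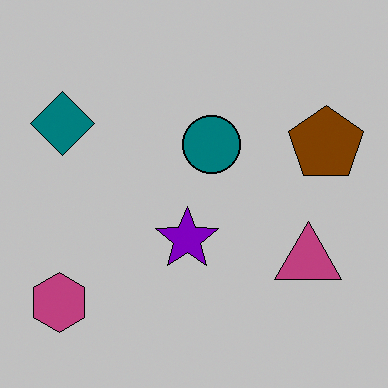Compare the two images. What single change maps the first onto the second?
It was aggressively posterized.

Each flat color has snapped to a coarser quantized level — most visibly, the near-white background has dropped to a flat grey.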